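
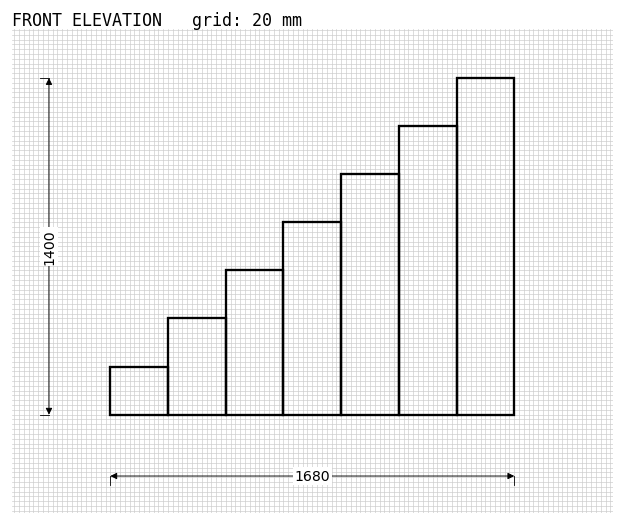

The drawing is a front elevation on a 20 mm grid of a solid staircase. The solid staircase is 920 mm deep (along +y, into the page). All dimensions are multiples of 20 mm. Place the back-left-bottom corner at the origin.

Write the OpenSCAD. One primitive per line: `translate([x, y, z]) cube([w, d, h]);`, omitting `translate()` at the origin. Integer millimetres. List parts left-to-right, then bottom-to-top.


cube([240, 920, 200]);
translate([240, 0, 0]) cube([240, 920, 400]);
translate([480, 0, 0]) cube([240, 920, 600]);
translate([720, 0, 0]) cube([240, 920, 800]);
translate([960, 0, 0]) cube([240, 920, 1000]);
translate([1200, 0, 0]) cube([240, 920, 1200]);
translate([1440, 0, 0]) cube([240, 920, 1400]);


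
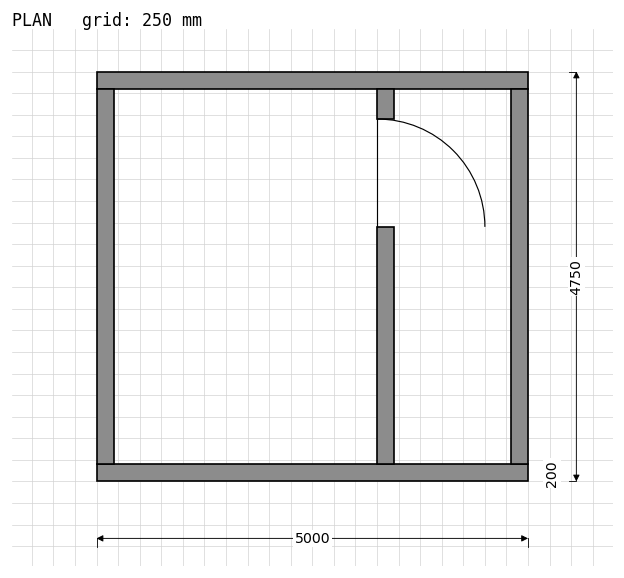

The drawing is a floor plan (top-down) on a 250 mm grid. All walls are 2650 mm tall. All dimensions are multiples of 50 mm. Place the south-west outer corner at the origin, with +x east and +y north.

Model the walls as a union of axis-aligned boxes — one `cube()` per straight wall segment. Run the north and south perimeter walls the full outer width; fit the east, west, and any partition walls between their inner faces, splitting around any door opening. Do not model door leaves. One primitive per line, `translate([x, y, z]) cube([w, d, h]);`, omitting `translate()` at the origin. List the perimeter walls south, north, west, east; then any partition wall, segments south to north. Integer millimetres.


cube([5000, 200, 2650]);
translate([0, 4550, 0]) cube([5000, 200, 2650]);
translate([0, 200, 0]) cube([200, 4350, 2650]);
translate([4800, 200, 0]) cube([200, 4350, 2650]);
translate([3250, 200, 0]) cube([200, 2750, 2650]);
translate([3250, 4200, 0]) cube([200, 350, 2650]);


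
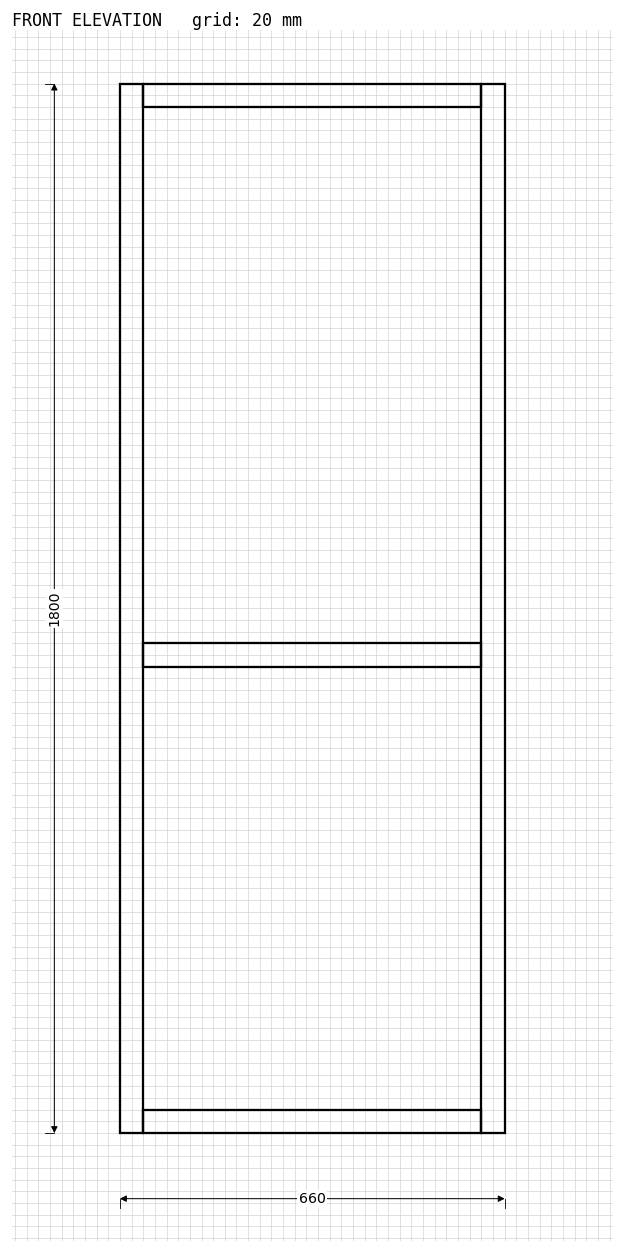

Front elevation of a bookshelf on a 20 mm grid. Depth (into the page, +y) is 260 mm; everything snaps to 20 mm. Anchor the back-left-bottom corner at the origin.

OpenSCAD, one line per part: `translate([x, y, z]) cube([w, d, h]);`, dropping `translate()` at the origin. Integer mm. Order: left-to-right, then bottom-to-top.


cube([40, 260, 1800]);
translate([40, 0, 0]) cube([580, 260, 40]);
translate([40, 0, 800]) cube([580, 260, 40]);
translate([40, 0, 1760]) cube([580, 260, 40]);
translate([620, 0, 0]) cube([40, 260, 1800]);


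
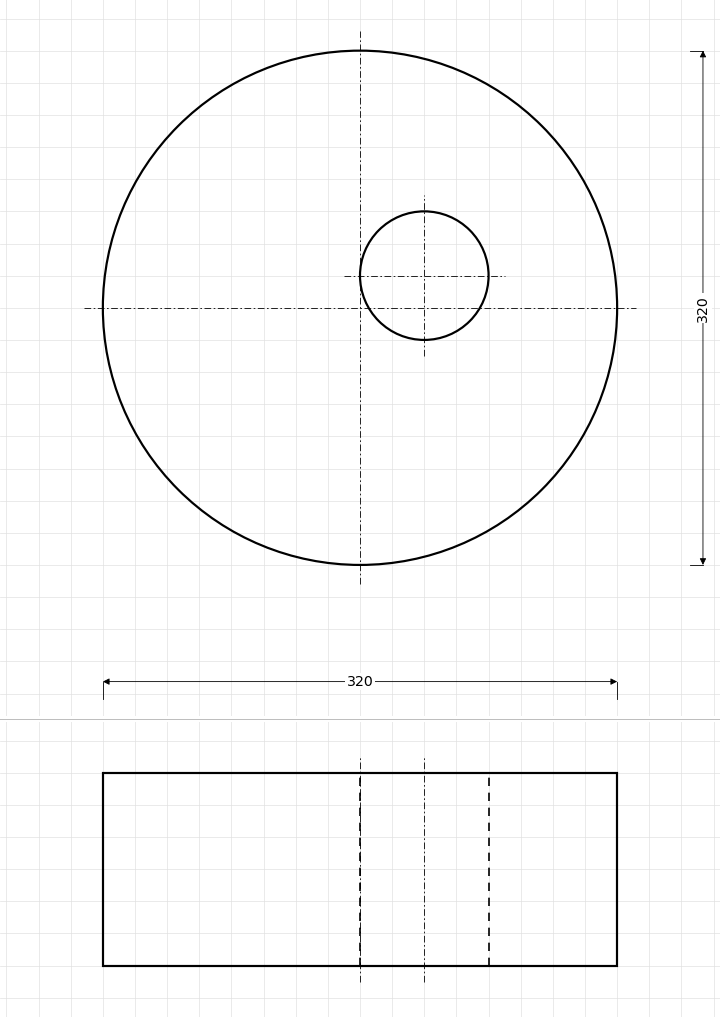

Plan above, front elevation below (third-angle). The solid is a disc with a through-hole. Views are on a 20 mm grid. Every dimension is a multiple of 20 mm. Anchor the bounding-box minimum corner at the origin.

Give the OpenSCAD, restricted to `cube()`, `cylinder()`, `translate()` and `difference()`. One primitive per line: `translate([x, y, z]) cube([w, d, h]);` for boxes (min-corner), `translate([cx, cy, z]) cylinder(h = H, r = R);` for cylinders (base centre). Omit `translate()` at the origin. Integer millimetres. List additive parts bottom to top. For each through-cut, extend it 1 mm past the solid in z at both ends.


difference() {
  translate([160, 160, 0]) cylinder(h = 120, r = 160);
  translate([200, 180, -1]) cylinder(h = 122, r = 40);
}


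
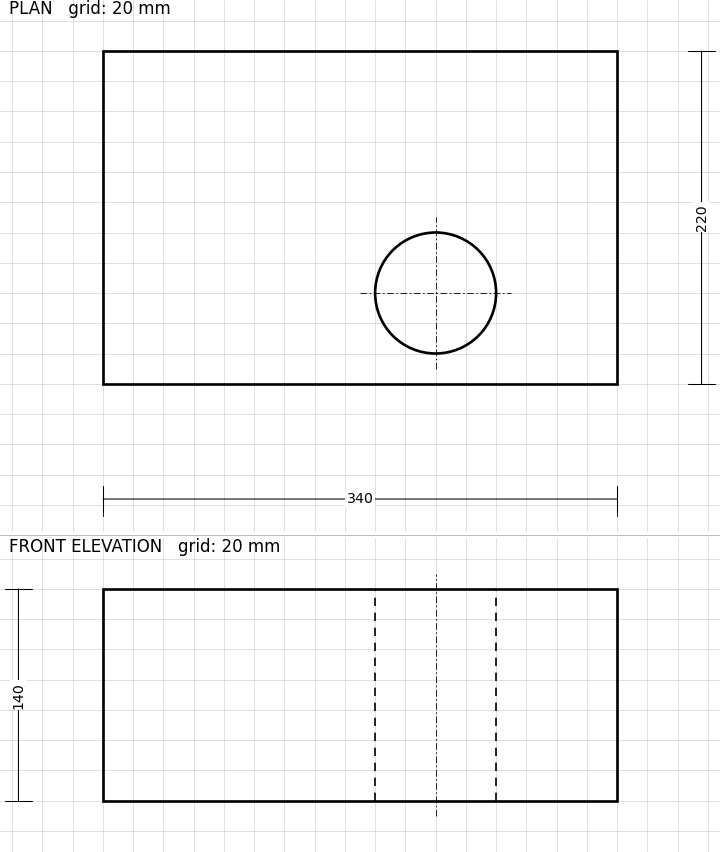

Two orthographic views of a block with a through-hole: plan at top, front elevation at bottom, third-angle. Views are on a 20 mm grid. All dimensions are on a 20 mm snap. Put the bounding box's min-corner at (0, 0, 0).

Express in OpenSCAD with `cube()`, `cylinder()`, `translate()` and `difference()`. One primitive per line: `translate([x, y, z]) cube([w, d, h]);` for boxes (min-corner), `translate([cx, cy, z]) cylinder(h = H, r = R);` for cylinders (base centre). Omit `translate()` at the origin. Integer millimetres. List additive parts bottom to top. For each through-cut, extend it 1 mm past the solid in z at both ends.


difference() {
  cube([340, 220, 140]);
  translate([220, 60, -1]) cylinder(h = 142, r = 40);
}


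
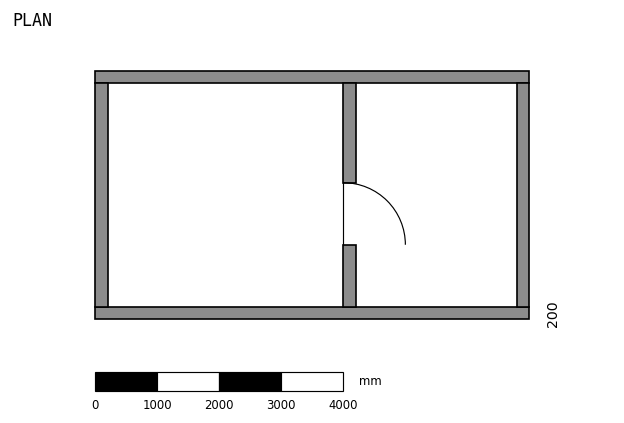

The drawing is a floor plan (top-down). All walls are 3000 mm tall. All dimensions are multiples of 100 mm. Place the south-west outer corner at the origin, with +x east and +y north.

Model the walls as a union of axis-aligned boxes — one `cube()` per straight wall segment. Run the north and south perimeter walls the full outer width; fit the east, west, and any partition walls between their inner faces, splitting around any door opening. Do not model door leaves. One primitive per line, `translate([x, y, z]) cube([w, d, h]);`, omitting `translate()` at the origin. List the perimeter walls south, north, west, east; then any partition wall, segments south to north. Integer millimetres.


cube([7000, 200, 3000]);
translate([0, 3800, 0]) cube([7000, 200, 3000]);
translate([0, 200, 0]) cube([200, 3600, 3000]);
translate([6800, 200, 0]) cube([200, 3600, 3000]);
translate([4000, 200, 0]) cube([200, 1000, 3000]);
translate([4000, 2200, 0]) cube([200, 1600, 3000]);


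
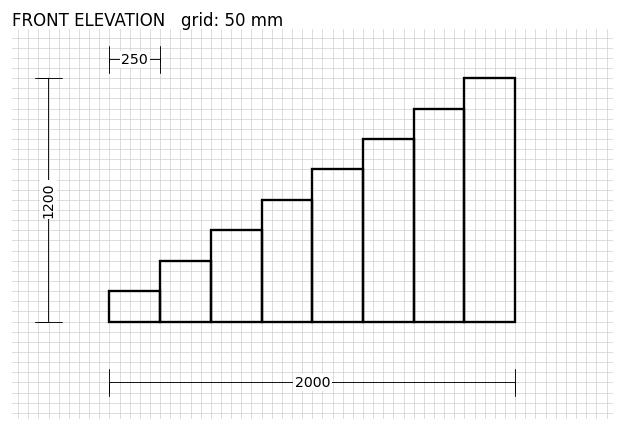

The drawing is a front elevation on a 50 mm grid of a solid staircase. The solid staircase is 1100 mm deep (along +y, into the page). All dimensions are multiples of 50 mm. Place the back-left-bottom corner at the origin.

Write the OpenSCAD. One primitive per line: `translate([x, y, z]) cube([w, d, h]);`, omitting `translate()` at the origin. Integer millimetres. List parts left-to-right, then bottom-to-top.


cube([250, 1100, 150]);
translate([250, 0, 0]) cube([250, 1100, 300]);
translate([500, 0, 0]) cube([250, 1100, 450]);
translate([750, 0, 0]) cube([250, 1100, 600]);
translate([1000, 0, 0]) cube([250, 1100, 750]);
translate([1250, 0, 0]) cube([250, 1100, 900]);
translate([1500, 0, 0]) cube([250, 1100, 1050]);
translate([1750, 0, 0]) cube([250, 1100, 1200]);


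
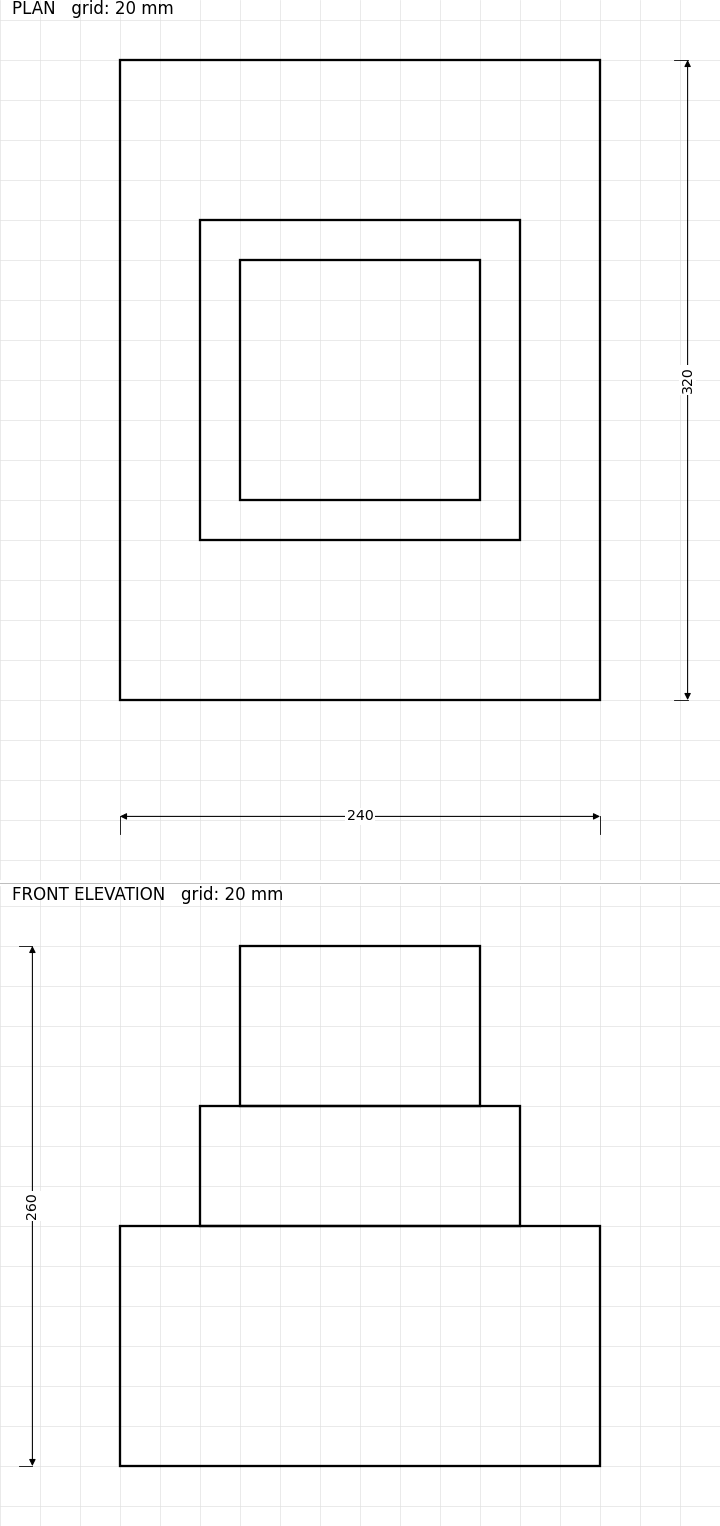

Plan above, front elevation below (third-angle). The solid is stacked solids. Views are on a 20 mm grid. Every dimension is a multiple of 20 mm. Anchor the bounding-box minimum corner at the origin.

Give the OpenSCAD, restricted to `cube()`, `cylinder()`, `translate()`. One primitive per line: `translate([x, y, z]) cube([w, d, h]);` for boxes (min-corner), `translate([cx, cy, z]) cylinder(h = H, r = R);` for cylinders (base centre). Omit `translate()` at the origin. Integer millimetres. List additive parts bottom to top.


cube([240, 320, 120]);
translate([40, 80, 120]) cube([160, 160, 60]);
translate([60, 100, 180]) cube([120, 120, 80]);


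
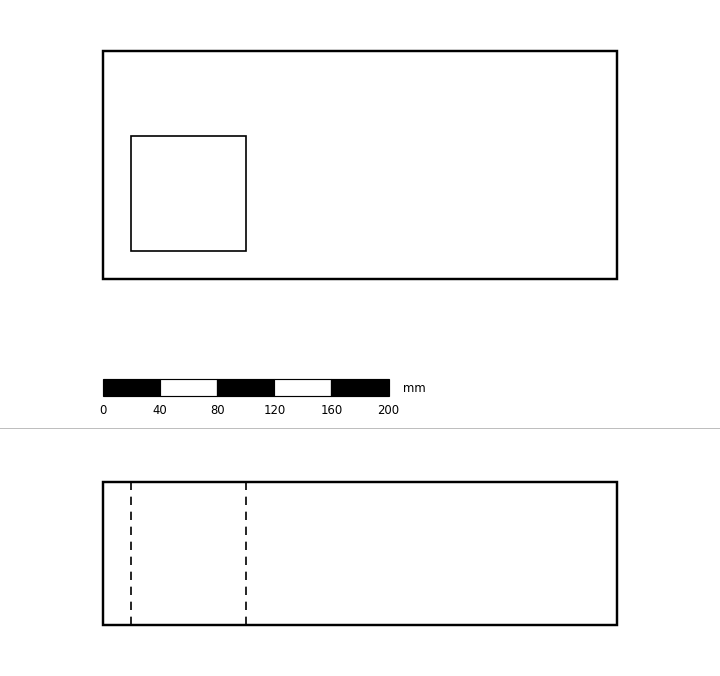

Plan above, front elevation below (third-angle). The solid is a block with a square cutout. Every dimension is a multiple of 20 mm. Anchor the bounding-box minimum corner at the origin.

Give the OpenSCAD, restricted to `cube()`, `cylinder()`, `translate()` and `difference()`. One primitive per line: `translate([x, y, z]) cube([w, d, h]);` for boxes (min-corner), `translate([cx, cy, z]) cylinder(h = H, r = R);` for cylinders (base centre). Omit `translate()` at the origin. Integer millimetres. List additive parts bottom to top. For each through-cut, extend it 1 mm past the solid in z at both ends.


difference() {
  cube([360, 160, 100]);
  translate([20, 20, -1]) cube([80, 80, 102]);
}


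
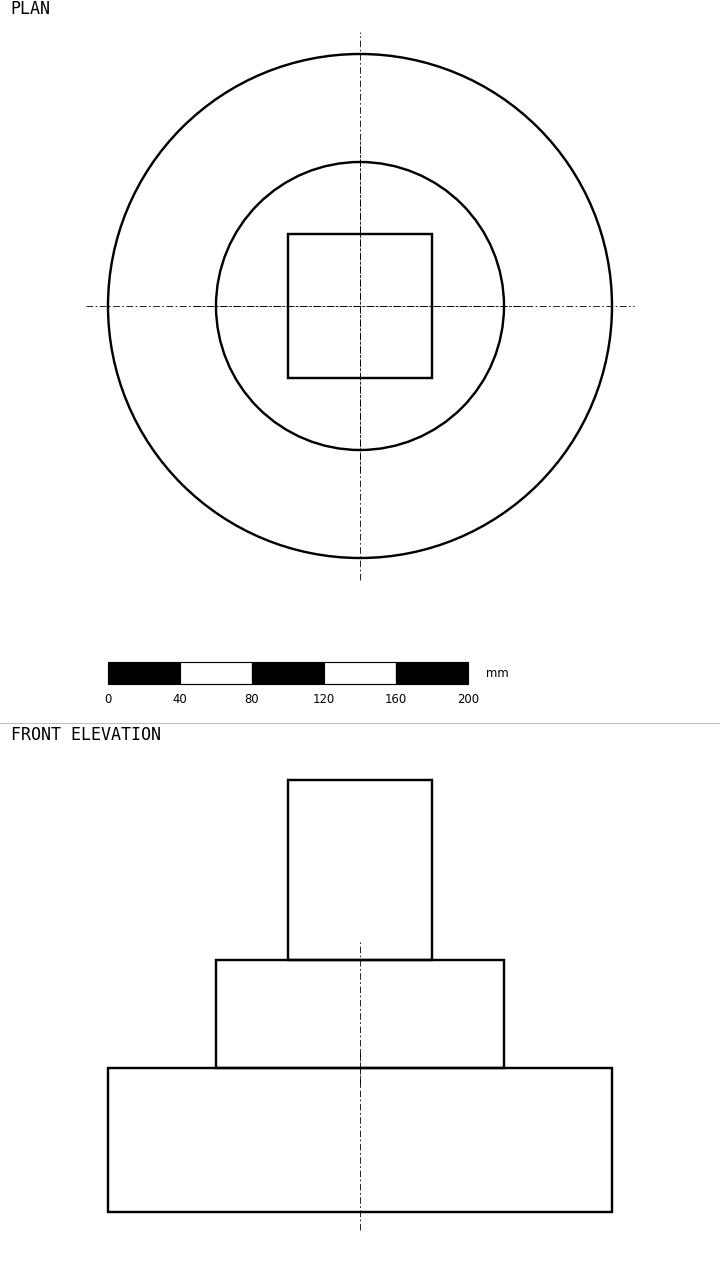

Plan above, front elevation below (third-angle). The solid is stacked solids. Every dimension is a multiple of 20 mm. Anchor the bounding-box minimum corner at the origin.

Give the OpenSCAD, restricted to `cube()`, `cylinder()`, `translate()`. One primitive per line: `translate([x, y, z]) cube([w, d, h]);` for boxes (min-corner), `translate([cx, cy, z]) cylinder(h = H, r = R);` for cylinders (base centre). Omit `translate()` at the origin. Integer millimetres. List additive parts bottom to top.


translate([140, 140, 0]) cylinder(h = 80, r = 140);
translate([140, 140, 80]) cylinder(h = 60, r = 80);
translate([100, 100, 140]) cube([80, 80, 100]);


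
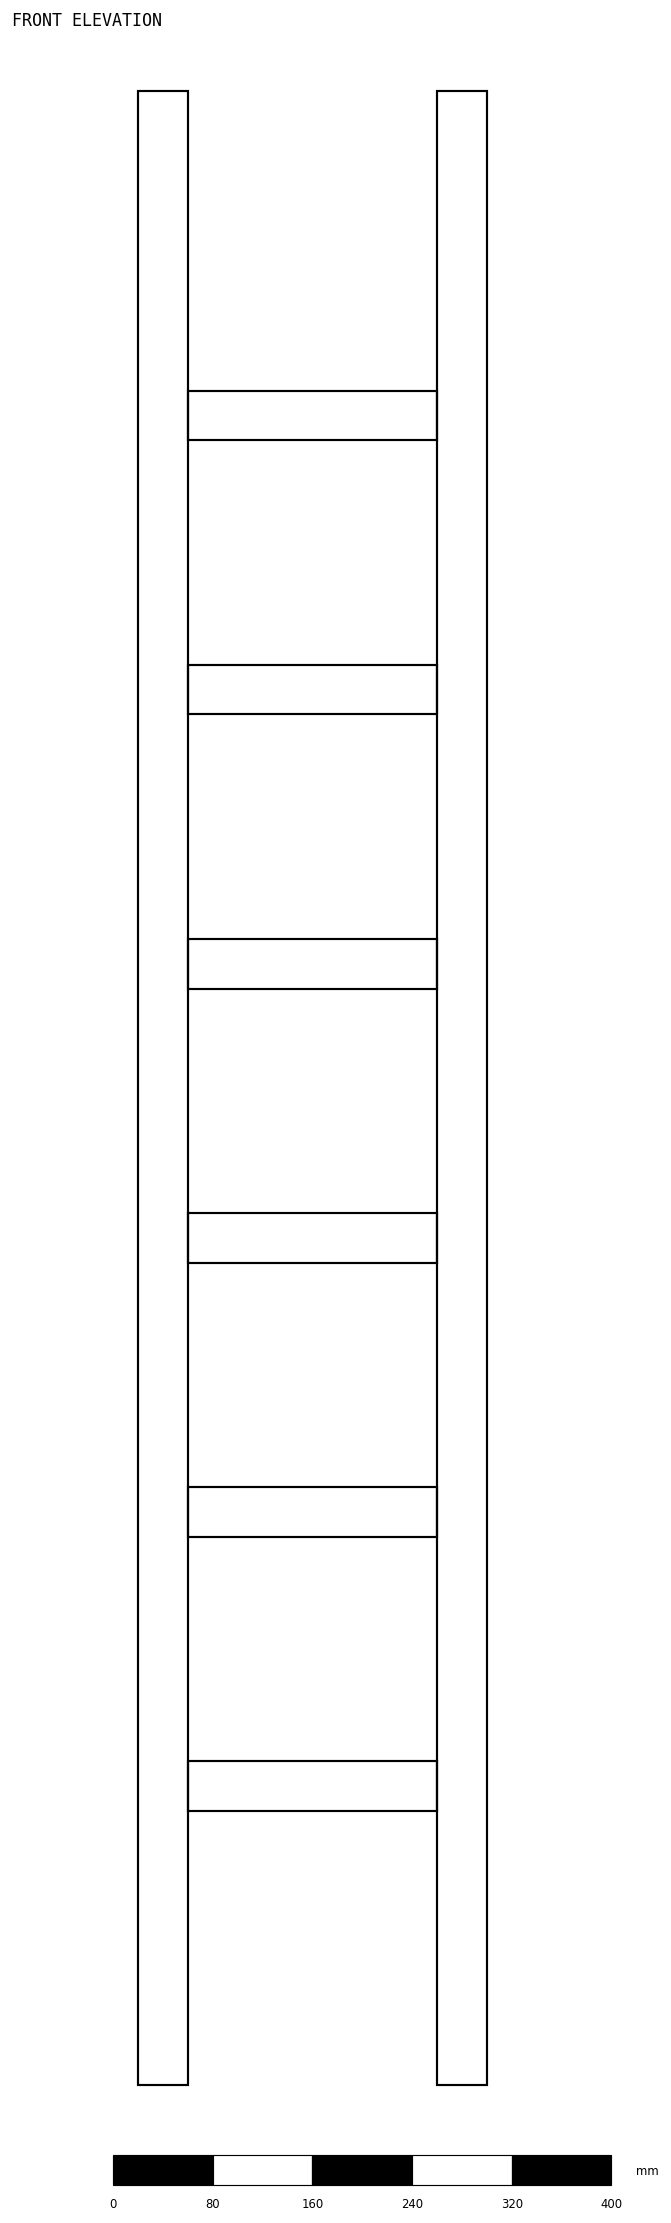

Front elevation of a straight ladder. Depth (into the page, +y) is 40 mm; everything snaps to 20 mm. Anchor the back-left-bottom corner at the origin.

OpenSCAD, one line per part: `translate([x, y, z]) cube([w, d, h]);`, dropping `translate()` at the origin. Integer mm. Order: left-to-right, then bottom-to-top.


cube([40, 40, 1600]);
translate([40, 0, 220]) cube([200, 40, 40]);
translate([40, 0, 440]) cube([200, 40, 40]);
translate([40, 0, 660]) cube([200, 40, 40]);
translate([40, 0, 880]) cube([200, 40, 40]);
translate([40, 0, 1100]) cube([200, 40, 40]);
translate([40, 0, 1320]) cube([200, 40, 40]);
translate([240, 0, 0]) cube([40, 40, 1600]);


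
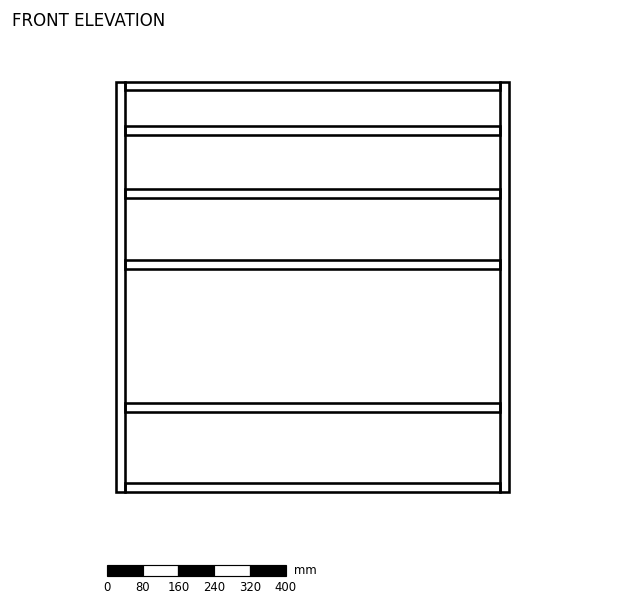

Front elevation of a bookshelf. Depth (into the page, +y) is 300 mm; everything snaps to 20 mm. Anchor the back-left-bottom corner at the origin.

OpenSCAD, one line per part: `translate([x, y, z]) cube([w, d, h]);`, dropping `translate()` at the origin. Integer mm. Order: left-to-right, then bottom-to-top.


cube([20, 300, 920]);
translate([20, 0, 0]) cube([840, 300, 20]);
translate([20, 0, 180]) cube([840, 300, 20]);
translate([20, 0, 500]) cube([840, 300, 20]);
translate([20, 0, 660]) cube([840, 300, 20]);
translate([20, 0, 800]) cube([840, 300, 20]);
translate([20, 0, 900]) cube([840, 300, 20]);
translate([860, 0, 0]) cube([20, 300, 920]);


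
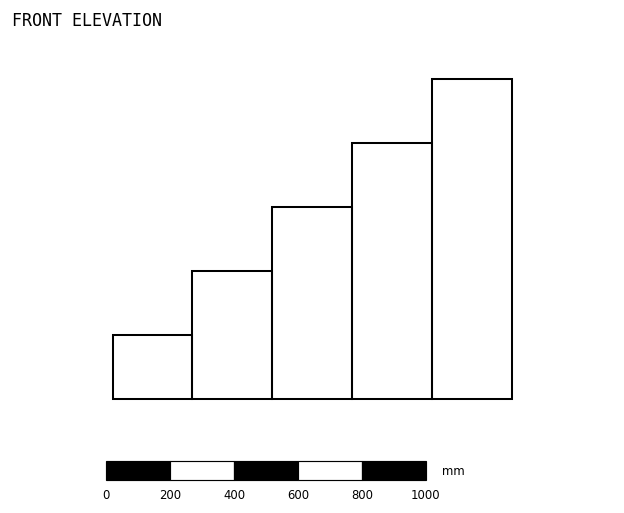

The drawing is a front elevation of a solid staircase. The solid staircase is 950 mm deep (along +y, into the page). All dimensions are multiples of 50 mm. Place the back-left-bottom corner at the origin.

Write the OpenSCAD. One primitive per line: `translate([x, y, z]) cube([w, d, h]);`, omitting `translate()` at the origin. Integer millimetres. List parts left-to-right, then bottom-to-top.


cube([250, 950, 200]);
translate([250, 0, 0]) cube([250, 950, 400]);
translate([500, 0, 0]) cube([250, 950, 600]);
translate([750, 0, 0]) cube([250, 950, 800]);
translate([1000, 0, 0]) cube([250, 950, 1000]);


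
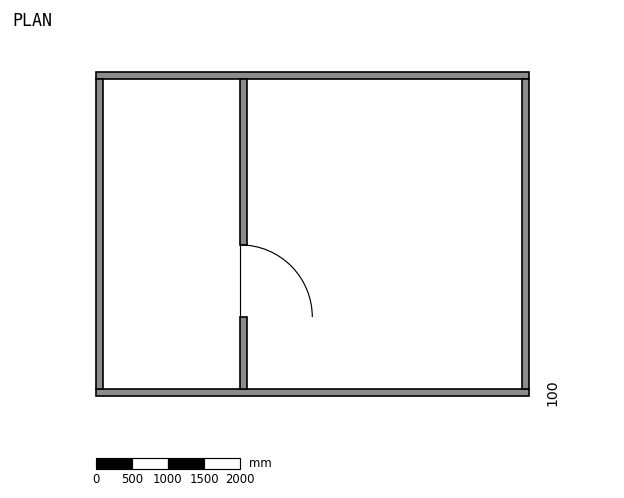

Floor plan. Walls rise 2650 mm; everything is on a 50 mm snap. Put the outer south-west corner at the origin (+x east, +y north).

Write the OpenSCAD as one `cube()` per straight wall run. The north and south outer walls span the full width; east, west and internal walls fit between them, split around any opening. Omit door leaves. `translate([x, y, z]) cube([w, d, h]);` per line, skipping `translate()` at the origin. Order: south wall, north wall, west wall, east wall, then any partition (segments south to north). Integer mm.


cube([6000, 100, 2650]);
translate([0, 4400, 0]) cube([6000, 100, 2650]);
translate([0, 100, 0]) cube([100, 4300, 2650]);
translate([5900, 100, 0]) cube([100, 4300, 2650]);
translate([2000, 100, 0]) cube([100, 1000, 2650]);
translate([2000, 2100, 0]) cube([100, 2300, 2650]);


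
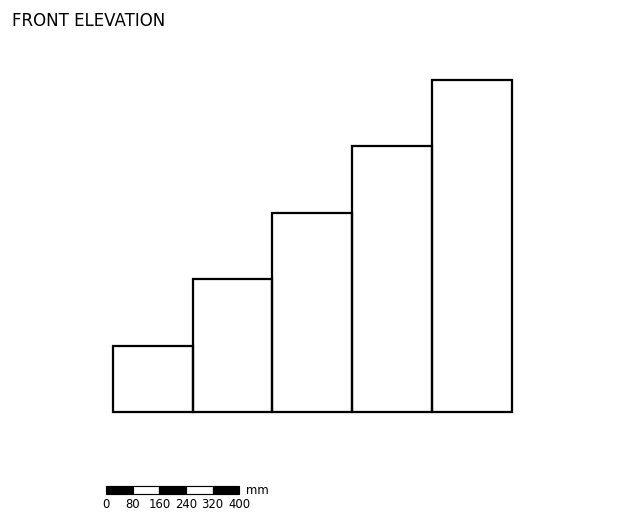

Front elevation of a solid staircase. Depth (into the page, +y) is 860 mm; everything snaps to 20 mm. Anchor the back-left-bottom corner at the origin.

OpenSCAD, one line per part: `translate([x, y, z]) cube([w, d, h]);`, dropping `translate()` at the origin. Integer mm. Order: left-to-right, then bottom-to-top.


cube([240, 860, 200]);
translate([240, 0, 0]) cube([240, 860, 400]);
translate([480, 0, 0]) cube([240, 860, 600]);
translate([720, 0, 0]) cube([240, 860, 800]);
translate([960, 0, 0]) cube([240, 860, 1000]);


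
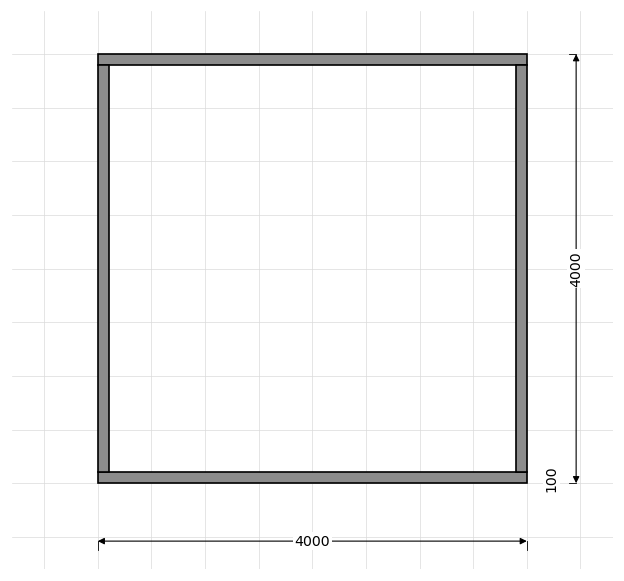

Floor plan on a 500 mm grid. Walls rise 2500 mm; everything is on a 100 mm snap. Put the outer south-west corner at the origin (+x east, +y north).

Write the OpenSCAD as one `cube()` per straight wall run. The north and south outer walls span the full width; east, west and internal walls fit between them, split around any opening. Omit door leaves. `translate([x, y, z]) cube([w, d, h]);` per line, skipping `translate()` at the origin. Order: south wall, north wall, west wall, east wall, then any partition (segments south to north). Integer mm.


cube([4000, 100, 2500]);
translate([0, 3900, 0]) cube([4000, 100, 2500]);
translate([0, 100, 0]) cube([100, 3800, 2500]);
translate([3900, 100, 0]) cube([100, 3800, 2500]);


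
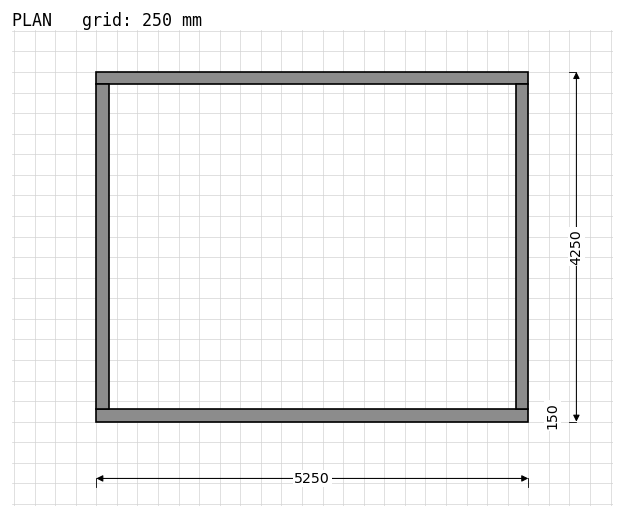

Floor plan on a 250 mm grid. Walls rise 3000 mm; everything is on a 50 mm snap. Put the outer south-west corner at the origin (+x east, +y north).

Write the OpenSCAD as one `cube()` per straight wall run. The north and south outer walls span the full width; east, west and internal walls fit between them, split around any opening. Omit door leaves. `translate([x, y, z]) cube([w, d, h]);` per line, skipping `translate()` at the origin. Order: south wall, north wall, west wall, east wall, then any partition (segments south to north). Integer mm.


cube([5250, 150, 3000]);
translate([0, 4100, 0]) cube([5250, 150, 3000]);
translate([0, 150, 0]) cube([150, 3950, 3000]);
translate([5100, 150, 0]) cube([150, 3950, 3000]);


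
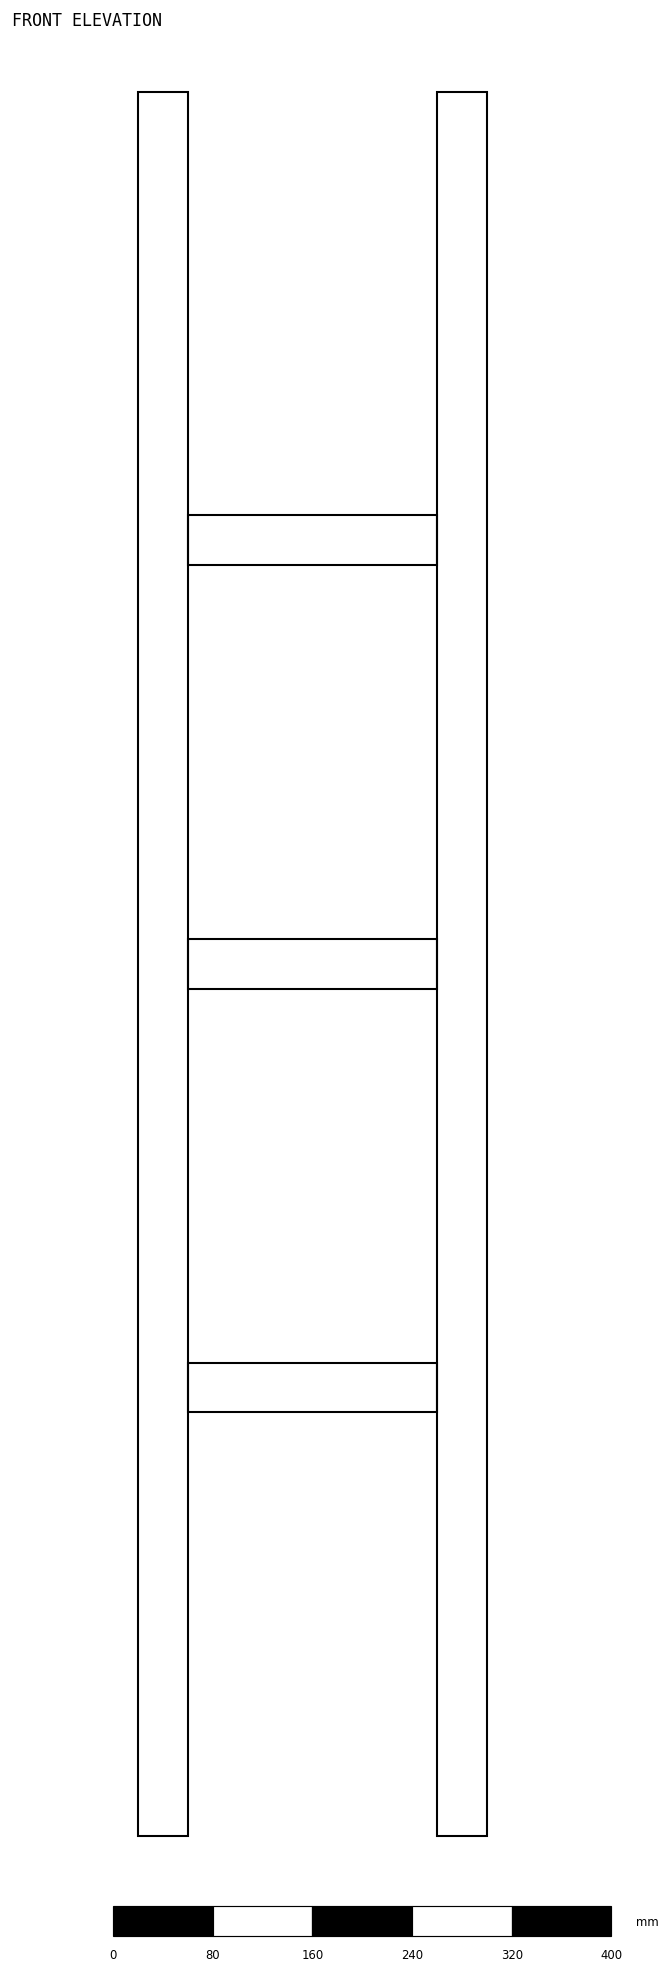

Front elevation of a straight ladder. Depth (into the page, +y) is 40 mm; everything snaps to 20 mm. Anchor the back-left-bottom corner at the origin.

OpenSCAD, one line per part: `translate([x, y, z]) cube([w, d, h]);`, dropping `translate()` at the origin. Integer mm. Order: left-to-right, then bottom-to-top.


cube([40, 40, 1400]);
translate([40, 0, 340]) cube([200, 40, 40]);
translate([40, 0, 680]) cube([200, 40, 40]);
translate([40, 0, 1020]) cube([200, 40, 40]);
translate([240, 0, 0]) cube([40, 40, 1400]);


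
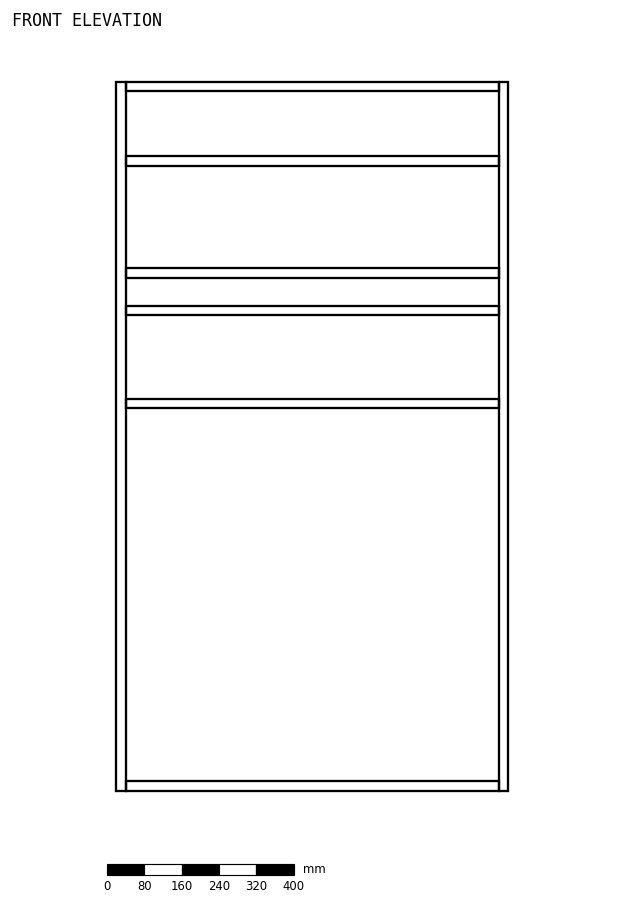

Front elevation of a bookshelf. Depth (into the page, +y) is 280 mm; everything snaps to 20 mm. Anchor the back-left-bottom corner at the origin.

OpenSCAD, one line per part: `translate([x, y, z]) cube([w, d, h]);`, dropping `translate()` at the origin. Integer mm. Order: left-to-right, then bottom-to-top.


cube([20, 280, 1520]);
translate([20, 0, 0]) cube([800, 280, 20]);
translate([20, 0, 820]) cube([800, 280, 20]);
translate([20, 0, 1020]) cube([800, 280, 20]);
translate([20, 0, 1100]) cube([800, 280, 20]);
translate([20, 0, 1340]) cube([800, 280, 20]);
translate([20, 0, 1500]) cube([800, 280, 20]);
translate([820, 0, 0]) cube([20, 280, 1520]);


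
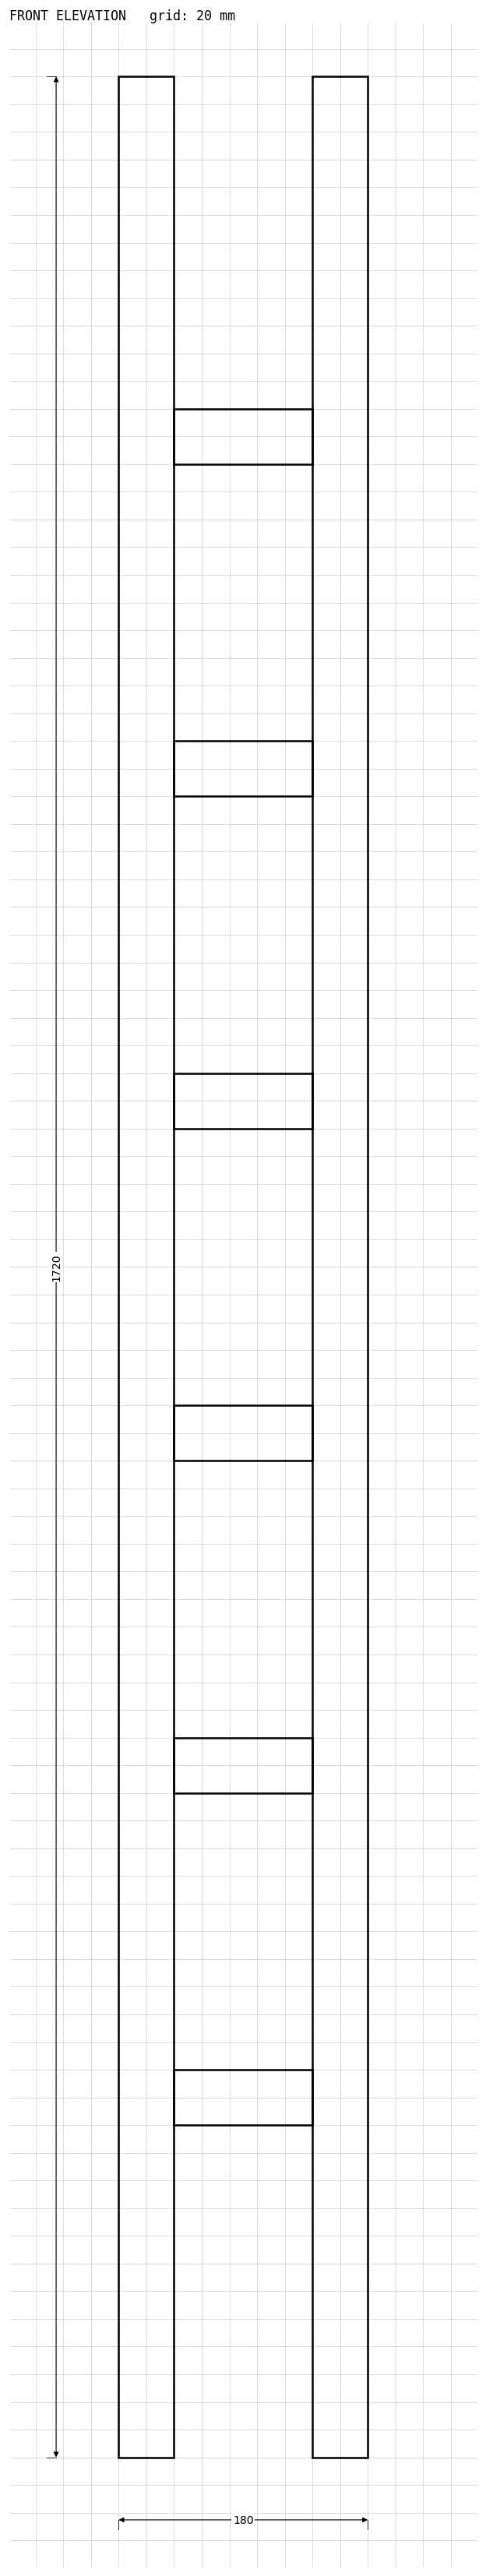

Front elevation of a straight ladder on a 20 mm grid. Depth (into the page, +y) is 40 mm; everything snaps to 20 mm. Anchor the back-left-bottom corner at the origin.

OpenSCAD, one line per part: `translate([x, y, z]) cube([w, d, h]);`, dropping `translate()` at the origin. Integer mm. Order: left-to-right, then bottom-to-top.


cube([40, 40, 1720]);
translate([40, 0, 240]) cube([100, 40, 40]);
translate([40, 0, 480]) cube([100, 40, 40]);
translate([40, 0, 720]) cube([100, 40, 40]);
translate([40, 0, 960]) cube([100, 40, 40]);
translate([40, 0, 1200]) cube([100, 40, 40]);
translate([40, 0, 1440]) cube([100, 40, 40]);
translate([140, 0, 0]) cube([40, 40, 1720]);


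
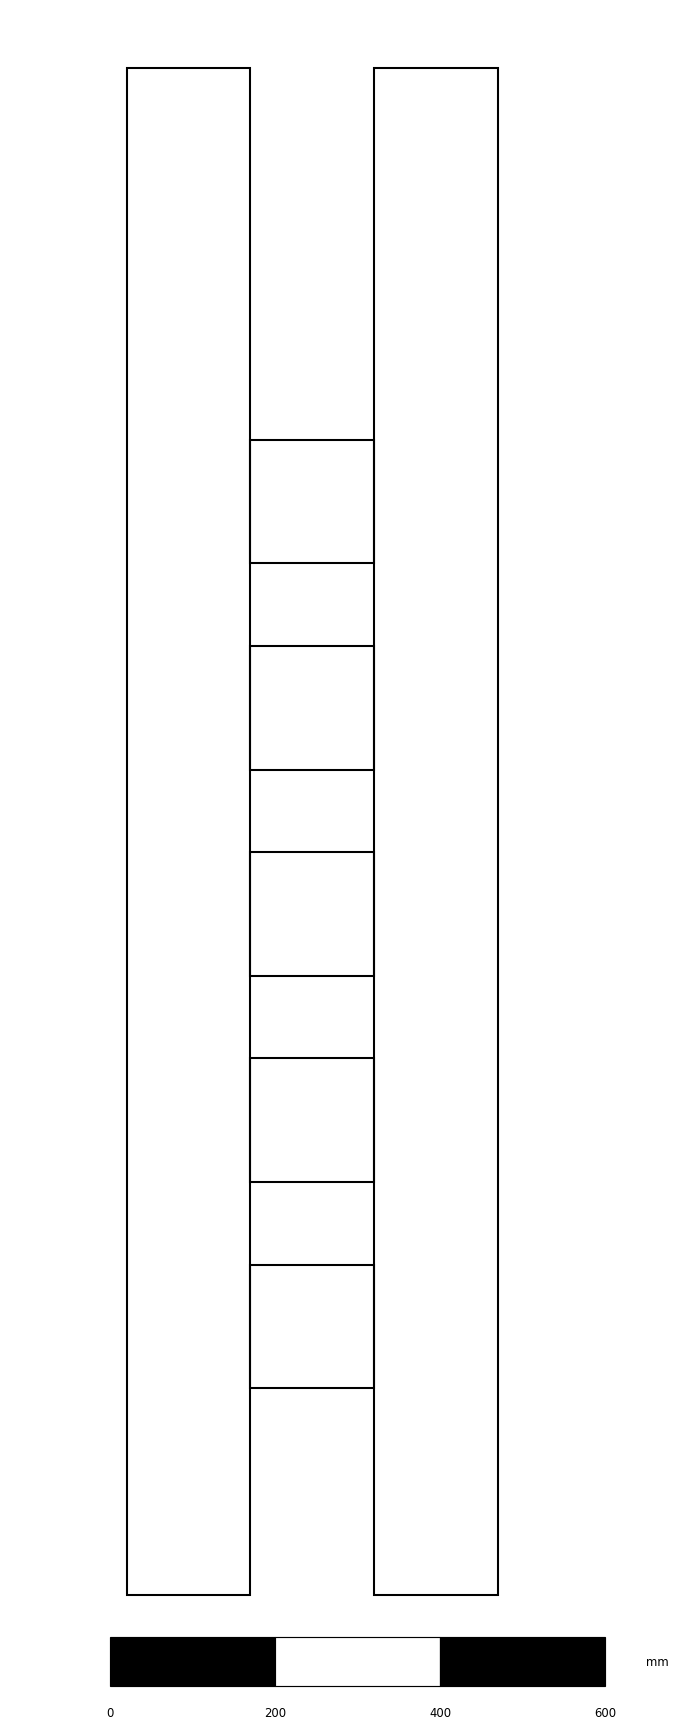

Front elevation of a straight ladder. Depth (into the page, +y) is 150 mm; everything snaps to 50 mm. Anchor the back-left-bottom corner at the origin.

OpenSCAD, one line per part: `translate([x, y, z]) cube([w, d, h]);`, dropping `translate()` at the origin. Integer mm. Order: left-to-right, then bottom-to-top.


cube([150, 150, 1850]);
translate([150, 0, 250]) cube([150, 150, 150]);
translate([150, 0, 500]) cube([150, 150, 150]);
translate([150, 0, 750]) cube([150, 150, 150]);
translate([150, 0, 1000]) cube([150, 150, 150]);
translate([150, 0, 1250]) cube([150, 150, 150]);
translate([300, 0, 0]) cube([150, 150, 1850]);


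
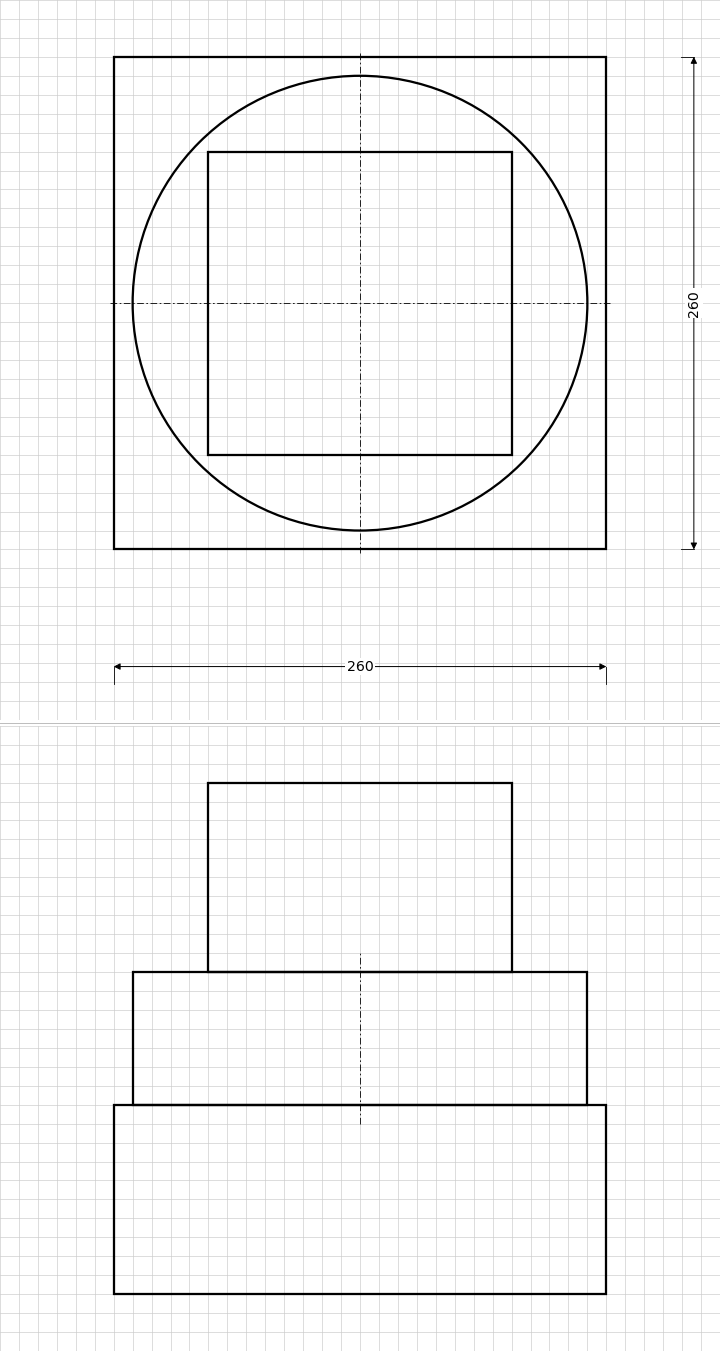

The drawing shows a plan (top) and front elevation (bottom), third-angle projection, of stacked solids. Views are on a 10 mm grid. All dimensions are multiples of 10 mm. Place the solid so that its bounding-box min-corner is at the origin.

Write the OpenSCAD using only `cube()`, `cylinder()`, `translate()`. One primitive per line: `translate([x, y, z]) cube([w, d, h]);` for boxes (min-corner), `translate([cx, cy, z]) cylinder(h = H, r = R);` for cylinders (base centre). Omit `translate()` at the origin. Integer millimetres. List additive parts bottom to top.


cube([260, 260, 100]);
translate([130, 130, 100]) cylinder(h = 70, r = 120);
translate([50, 50, 170]) cube([160, 160, 100]);


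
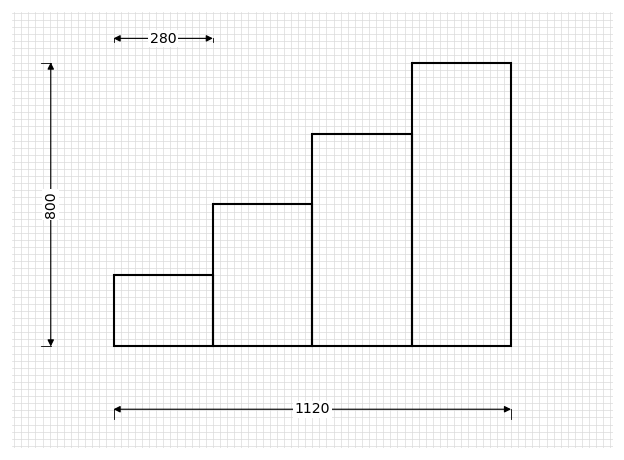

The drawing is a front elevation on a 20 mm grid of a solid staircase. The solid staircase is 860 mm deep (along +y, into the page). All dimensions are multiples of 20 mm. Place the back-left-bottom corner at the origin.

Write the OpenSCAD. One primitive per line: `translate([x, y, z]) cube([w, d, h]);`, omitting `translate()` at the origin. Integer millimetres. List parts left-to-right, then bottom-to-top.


cube([280, 860, 200]);
translate([280, 0, 0]) cube([280, 860, 400]);
translate([560, 0, 0]) cube([280, 860, 600]);
translate([840, 0, 0]) cube([280, 860, 800]);


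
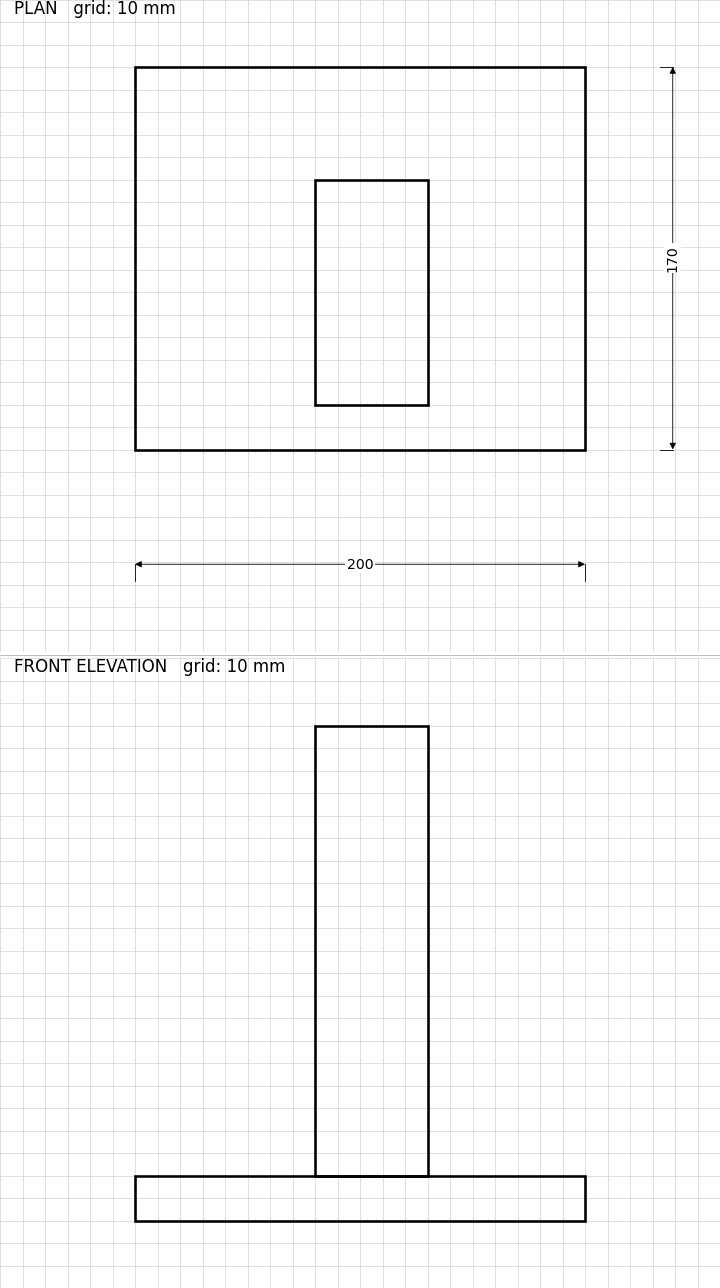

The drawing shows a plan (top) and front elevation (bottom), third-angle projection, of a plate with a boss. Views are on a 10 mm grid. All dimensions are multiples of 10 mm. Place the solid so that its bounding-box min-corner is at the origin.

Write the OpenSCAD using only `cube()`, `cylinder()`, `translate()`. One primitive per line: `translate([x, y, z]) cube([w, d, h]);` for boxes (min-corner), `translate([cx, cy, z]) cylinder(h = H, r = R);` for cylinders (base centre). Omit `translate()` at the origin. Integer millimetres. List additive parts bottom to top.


cube([200, 170, 20]);
translate([80, 20, 20]) cube([50, 100, 200]);


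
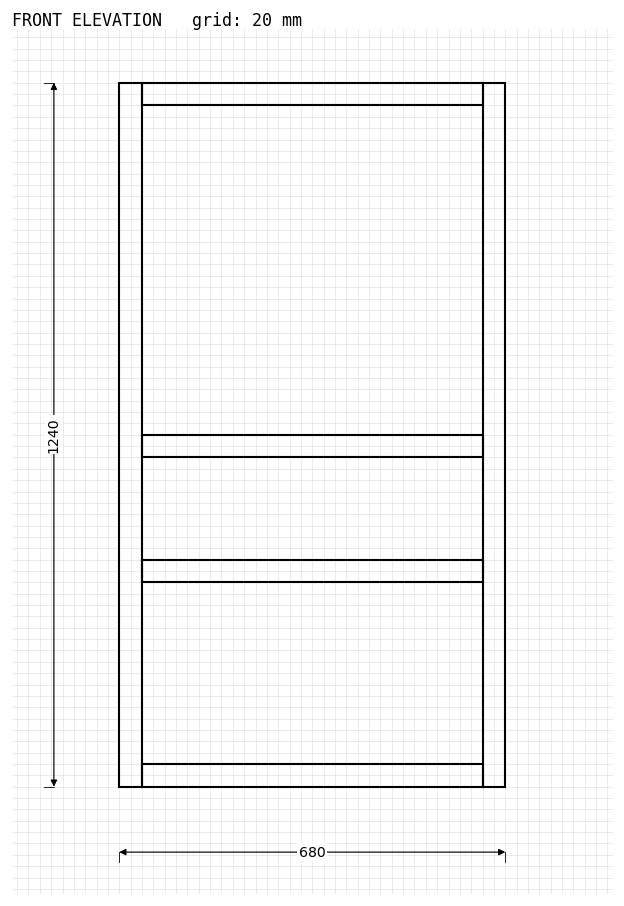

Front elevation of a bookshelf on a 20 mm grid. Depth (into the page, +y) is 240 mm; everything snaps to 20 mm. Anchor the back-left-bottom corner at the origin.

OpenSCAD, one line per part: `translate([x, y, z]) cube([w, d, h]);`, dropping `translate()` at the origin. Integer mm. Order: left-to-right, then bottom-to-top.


cube([40, 240, 1240]);
translate([40, 0, 0]) cube([600, 240, 40]);
translate([40, 0, 360]) cube([600, 240, 40]);
translate([40, 0, 580]) cube([600, 240, 40]);
translate([40, 0, 1200]) cube([600, 240, 40]);
translate([640, 0, 0]) cube([40, 240, 1240]);


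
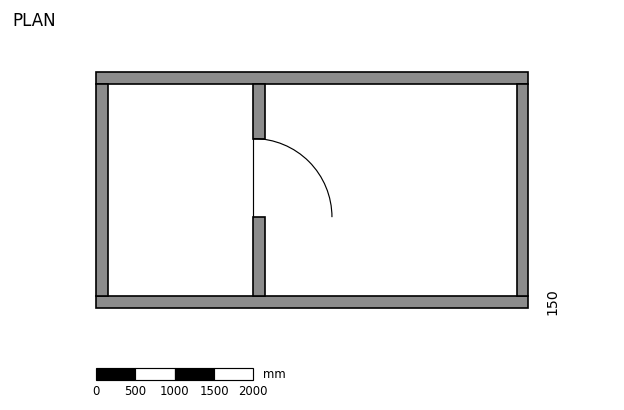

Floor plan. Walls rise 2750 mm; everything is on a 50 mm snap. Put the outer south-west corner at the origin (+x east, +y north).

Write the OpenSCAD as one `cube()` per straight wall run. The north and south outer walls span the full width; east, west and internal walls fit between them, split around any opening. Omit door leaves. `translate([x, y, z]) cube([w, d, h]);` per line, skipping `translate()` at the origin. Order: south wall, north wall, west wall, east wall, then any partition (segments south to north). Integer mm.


cube([5500, 150, 2750]);
translate([0, 2850, 0]) cube([5500, 150, 2750]);
translate([0, 150, 0]) cube([150, 2700, 2750]);
translate([5350, 150, 0]) cube([150, 2700, 2750]);
translate([2000, 150, 0]) cube([150, 1000, 2750]);
translate([2000, 2150, 0]) cube([150, 700, 2750]);


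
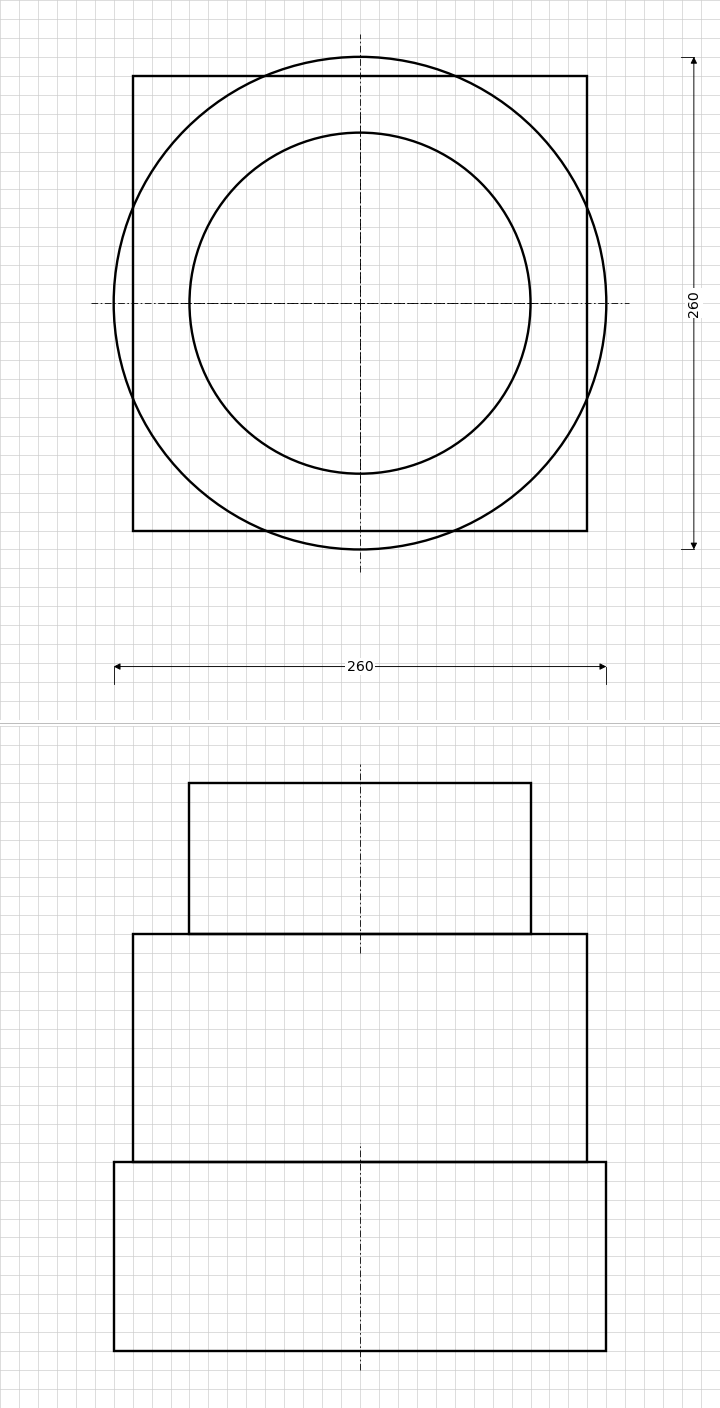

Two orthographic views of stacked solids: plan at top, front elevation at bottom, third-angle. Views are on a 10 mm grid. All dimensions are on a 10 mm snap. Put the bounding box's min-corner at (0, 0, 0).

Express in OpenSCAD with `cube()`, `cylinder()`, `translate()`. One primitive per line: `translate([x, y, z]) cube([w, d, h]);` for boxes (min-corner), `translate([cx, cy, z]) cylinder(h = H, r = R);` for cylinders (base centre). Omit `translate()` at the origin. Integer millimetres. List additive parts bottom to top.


translate([130, 130, 0]) cylinder(h = 100, r = 130);
translate([10, 10, 100]) cube([240, 240, 120]);
translate([130, 130, 220]) cylinder(h = 80, r = 90);


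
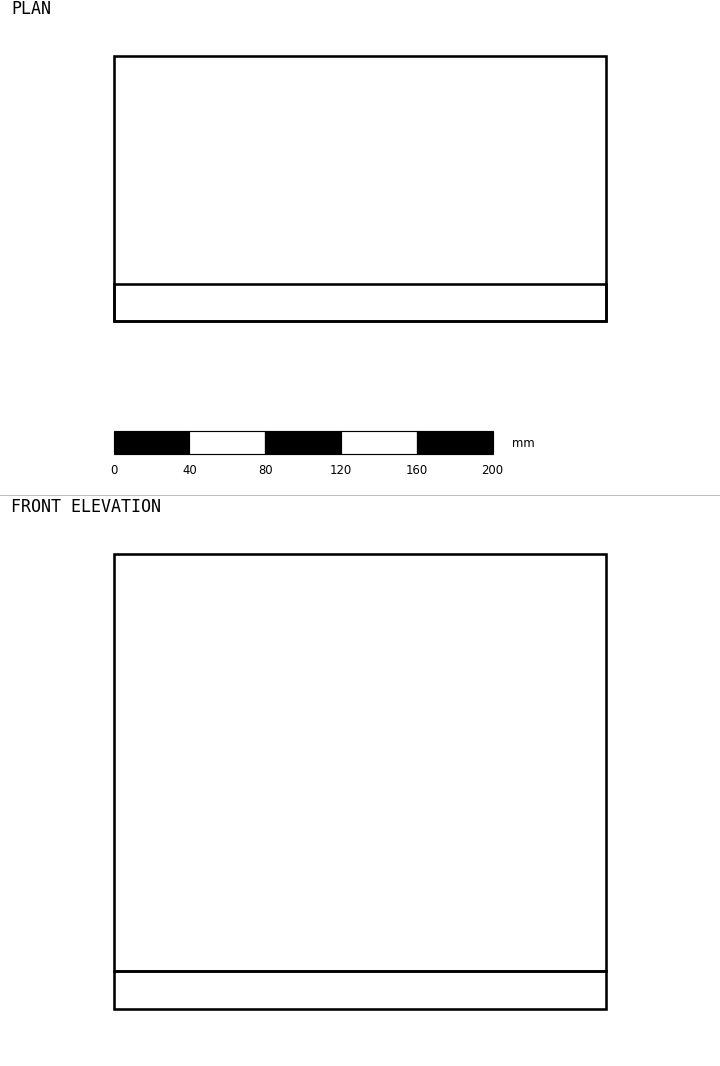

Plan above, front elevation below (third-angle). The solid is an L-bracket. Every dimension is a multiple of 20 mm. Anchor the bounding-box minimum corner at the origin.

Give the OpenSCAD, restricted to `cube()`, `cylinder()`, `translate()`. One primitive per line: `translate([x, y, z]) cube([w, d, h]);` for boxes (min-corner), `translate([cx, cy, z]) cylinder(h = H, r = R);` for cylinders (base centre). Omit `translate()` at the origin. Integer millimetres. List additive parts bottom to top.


cube([260, 140, 20]);
translate([0, 0, 20]) cube([260, 20, 220]);


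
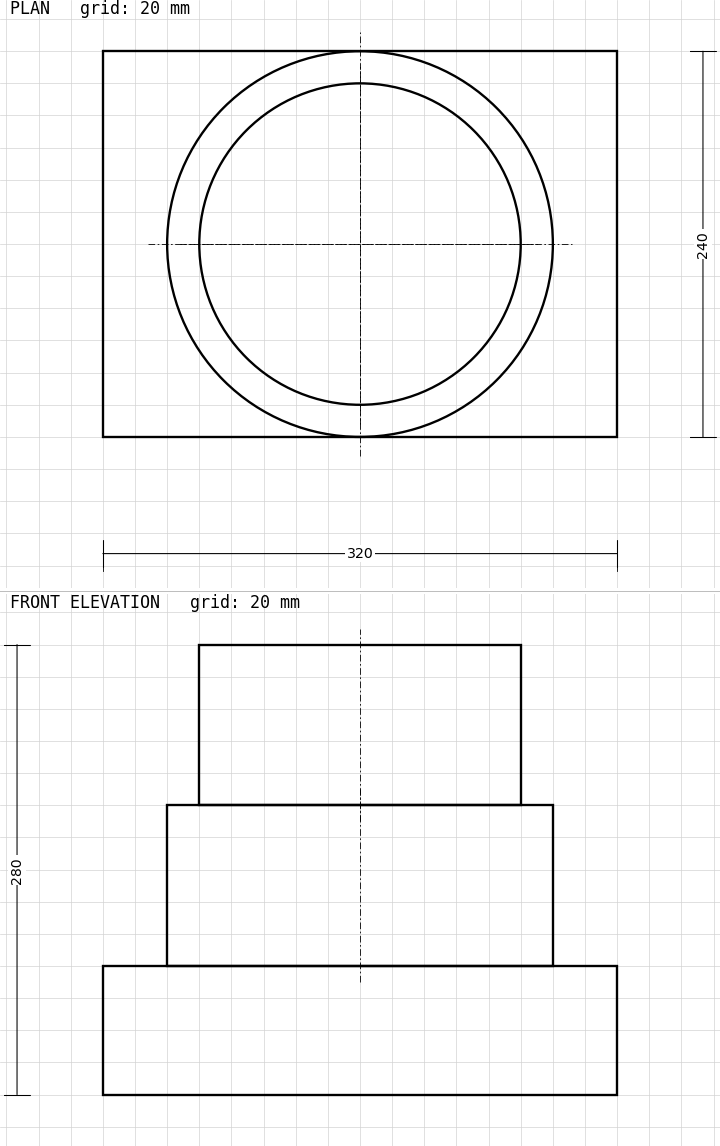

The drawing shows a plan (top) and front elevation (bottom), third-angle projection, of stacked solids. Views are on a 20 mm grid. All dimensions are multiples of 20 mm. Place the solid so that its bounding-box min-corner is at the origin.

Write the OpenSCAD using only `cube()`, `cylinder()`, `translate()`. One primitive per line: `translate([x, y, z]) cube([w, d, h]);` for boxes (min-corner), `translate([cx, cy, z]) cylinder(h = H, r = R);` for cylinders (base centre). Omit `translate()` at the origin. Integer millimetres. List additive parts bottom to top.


cube([320, 240, 80]);
translate([160, 120, 80]) cylinder(h = 100, r = 120);
translate([160, 120, 180]) cylinder(h = 100, r = 100);


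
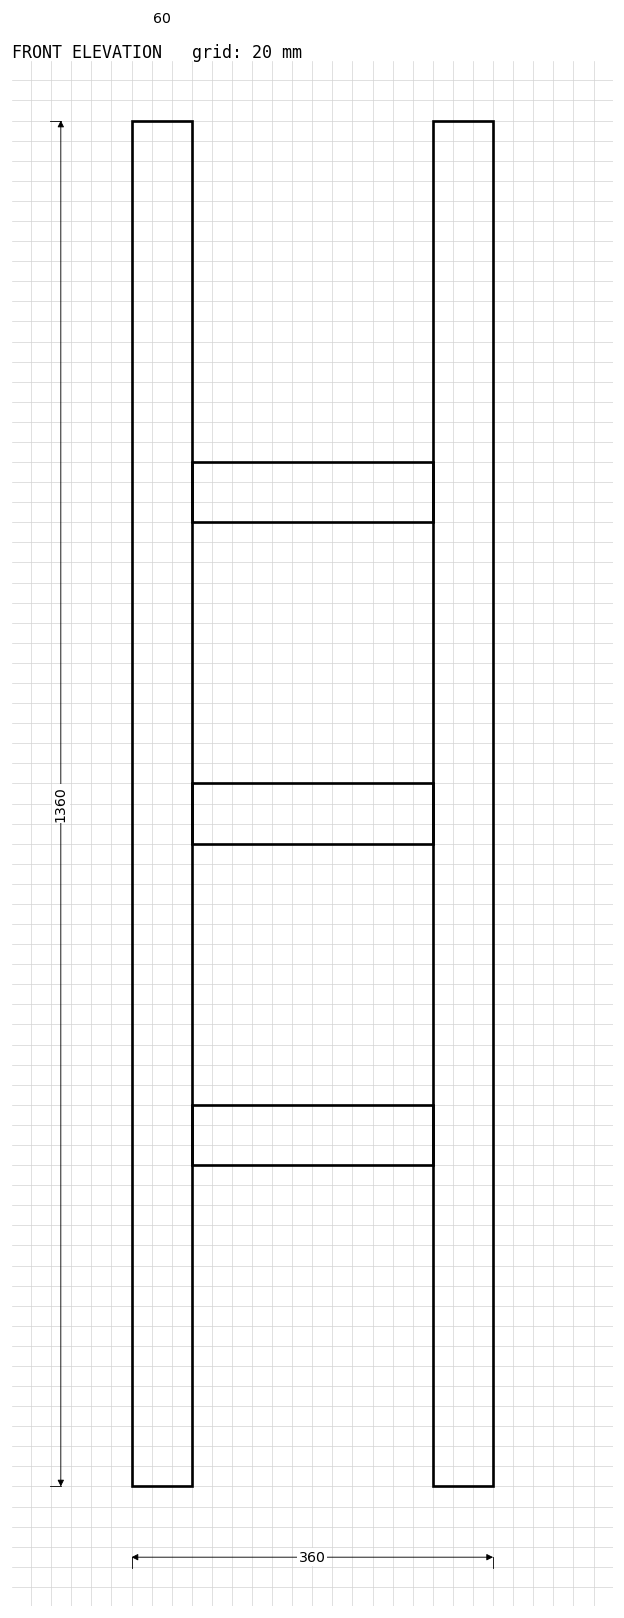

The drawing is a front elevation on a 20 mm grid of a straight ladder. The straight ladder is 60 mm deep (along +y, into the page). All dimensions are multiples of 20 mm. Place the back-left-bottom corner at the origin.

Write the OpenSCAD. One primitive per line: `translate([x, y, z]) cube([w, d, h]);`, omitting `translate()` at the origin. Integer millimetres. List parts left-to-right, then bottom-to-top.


cube([60, 60, 1360]);
translate([60, 0, 320]) cube([240, 60, 60]);
translate([60, 0, 640]) cube([240, 60, 60]);
translate([60, 0, 960]) cube([240, 60, 60]);
translate([300, 0, 0]) cube([60, 60, 1360]);


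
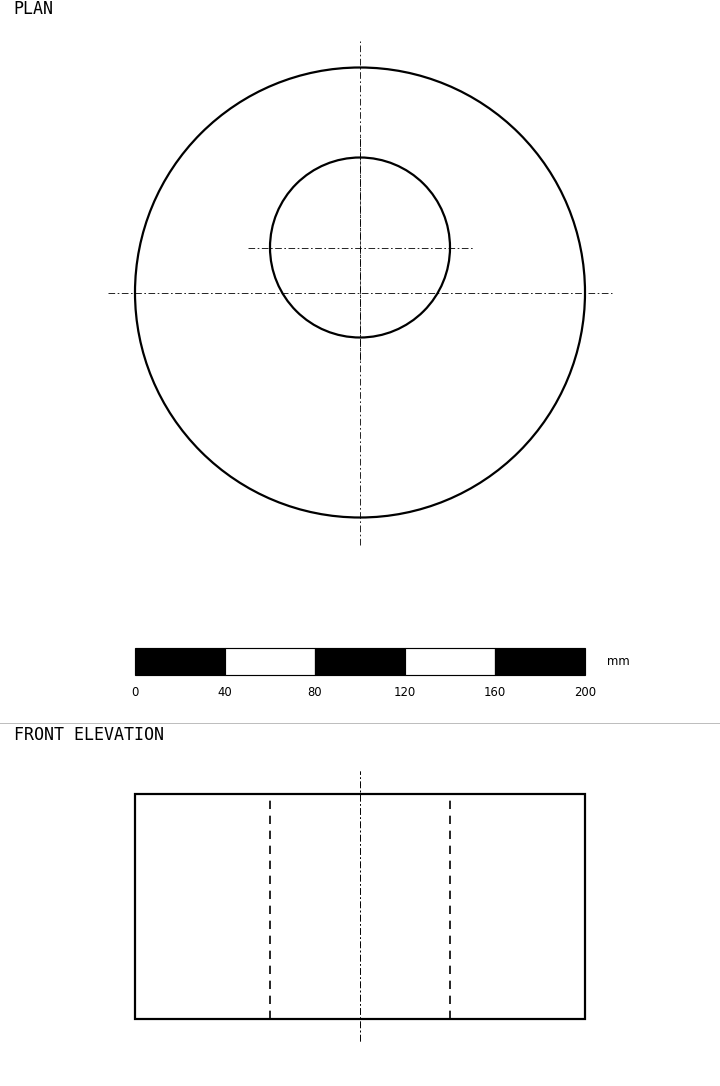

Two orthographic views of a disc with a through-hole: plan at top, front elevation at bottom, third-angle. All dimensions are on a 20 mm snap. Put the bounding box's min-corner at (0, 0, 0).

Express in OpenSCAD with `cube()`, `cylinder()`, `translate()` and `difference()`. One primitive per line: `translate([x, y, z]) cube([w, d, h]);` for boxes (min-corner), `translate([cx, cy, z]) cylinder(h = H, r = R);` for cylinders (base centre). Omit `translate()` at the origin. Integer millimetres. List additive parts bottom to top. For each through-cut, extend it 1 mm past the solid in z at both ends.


difference() {
  translate([100, 100, 0]) cylinder(h = 100, r = 100);
  translate([100, 120, -1]) cylinder(h = 102, r = 40);
}


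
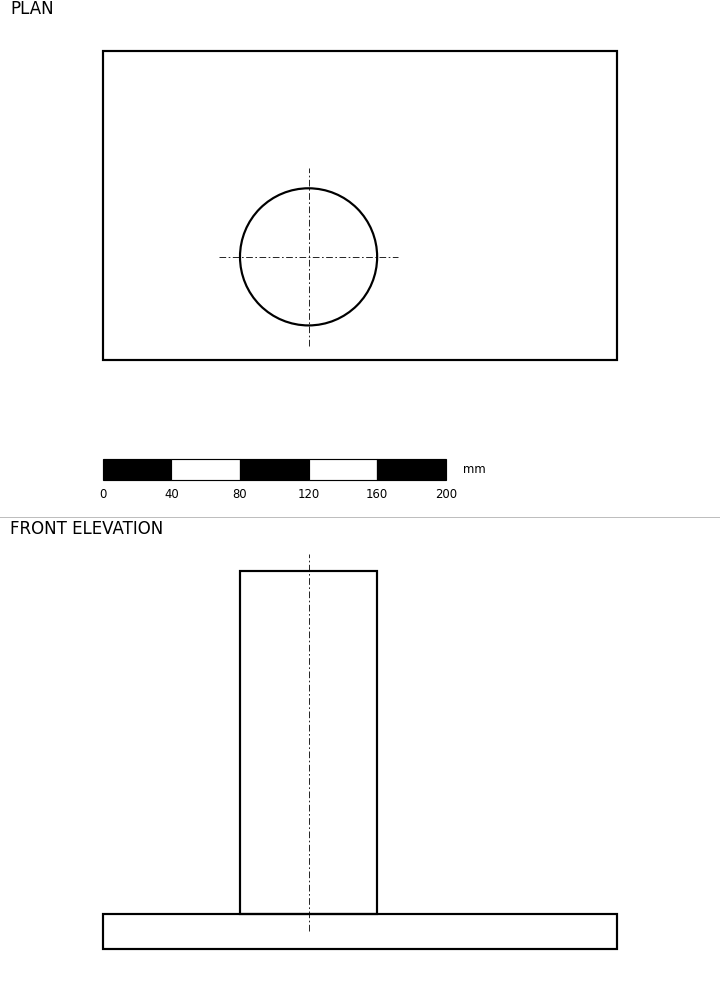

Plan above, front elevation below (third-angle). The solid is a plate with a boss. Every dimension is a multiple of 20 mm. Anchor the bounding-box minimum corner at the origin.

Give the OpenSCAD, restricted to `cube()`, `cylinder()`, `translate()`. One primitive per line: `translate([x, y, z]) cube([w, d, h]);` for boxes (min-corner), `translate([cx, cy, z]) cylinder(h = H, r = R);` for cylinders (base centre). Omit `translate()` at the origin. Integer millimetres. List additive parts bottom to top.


cube([300, 180, 20]);
translate([120, 60, 20]) cylinder(h = 200, r = 40);


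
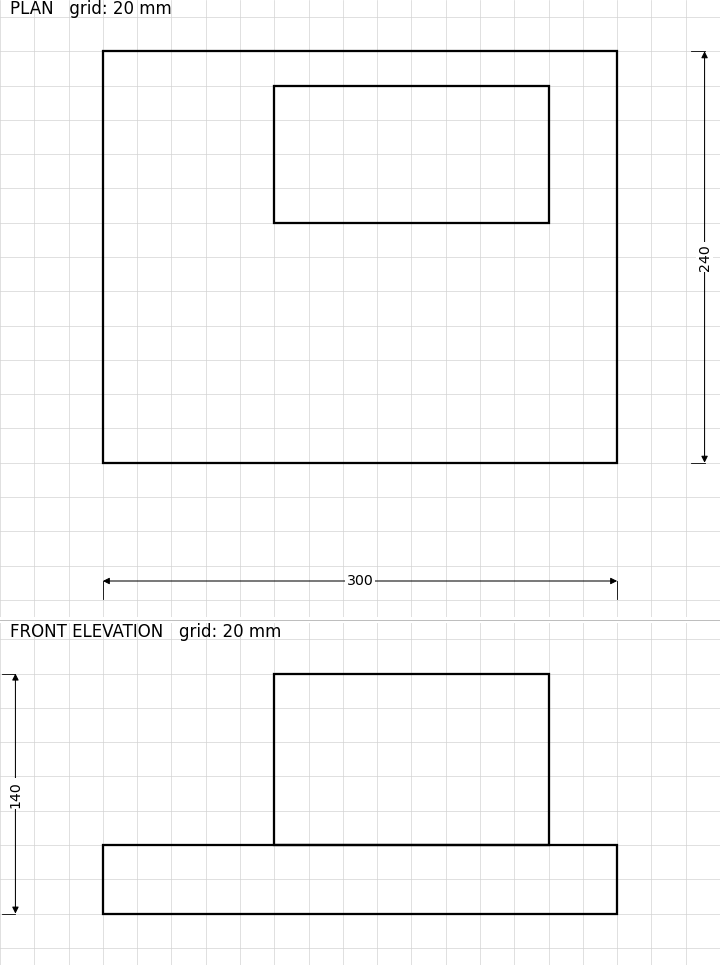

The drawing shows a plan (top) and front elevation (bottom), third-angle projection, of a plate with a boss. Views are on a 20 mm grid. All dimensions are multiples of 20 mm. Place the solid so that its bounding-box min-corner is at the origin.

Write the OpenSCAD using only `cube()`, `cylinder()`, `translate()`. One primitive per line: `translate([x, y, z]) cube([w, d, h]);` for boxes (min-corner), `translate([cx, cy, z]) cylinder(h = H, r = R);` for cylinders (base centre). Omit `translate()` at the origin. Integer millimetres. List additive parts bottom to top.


cube([300, 240, 40]);
translate([100, 140, 40]) cube([160, 80, 100]);
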